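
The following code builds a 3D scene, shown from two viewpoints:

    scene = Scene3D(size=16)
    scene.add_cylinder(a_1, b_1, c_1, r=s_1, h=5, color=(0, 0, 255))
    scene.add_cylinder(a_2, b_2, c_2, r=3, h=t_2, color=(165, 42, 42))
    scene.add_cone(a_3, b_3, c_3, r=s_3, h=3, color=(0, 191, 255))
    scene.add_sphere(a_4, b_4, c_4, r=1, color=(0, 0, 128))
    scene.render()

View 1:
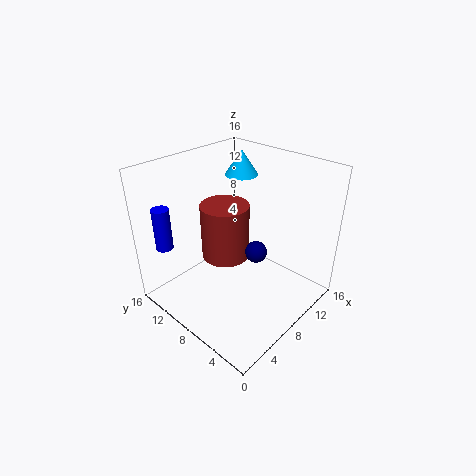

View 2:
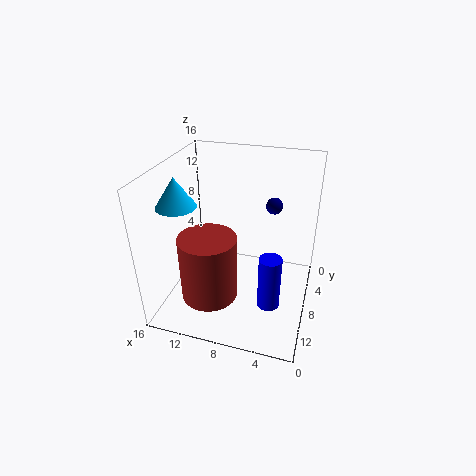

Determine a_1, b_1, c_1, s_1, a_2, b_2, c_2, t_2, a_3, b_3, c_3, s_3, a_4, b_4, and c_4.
a_1 = 3; b_1 = 15; c_1 = 6; s_1 = 1; a_2 = 10; b_2 = 12; c_2 = 3; t_2 = 7; a_3 = 13; b_3 = 12; c_3 = 13; s_3 = 2; a_4 = 5; b_4 = 3; c_4 = 10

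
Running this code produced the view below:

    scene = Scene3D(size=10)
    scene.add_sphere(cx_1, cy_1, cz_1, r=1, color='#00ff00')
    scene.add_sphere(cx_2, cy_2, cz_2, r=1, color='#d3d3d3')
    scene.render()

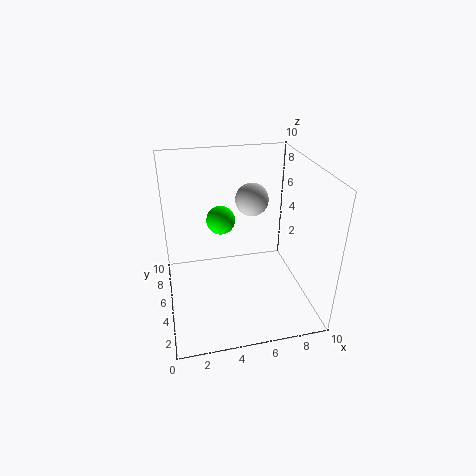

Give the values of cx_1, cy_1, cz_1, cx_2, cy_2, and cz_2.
cx_1 = 4, cy_1 = 6, cz_1 = 6, cx_2 = 5.5, cy_2 = 3.5, cz_2 = 8.5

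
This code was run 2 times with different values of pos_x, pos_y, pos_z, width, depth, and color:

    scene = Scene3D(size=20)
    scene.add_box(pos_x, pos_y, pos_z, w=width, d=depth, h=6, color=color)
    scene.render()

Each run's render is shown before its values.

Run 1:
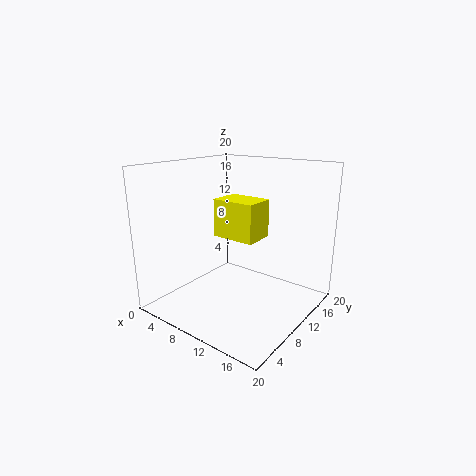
pos_x = 3
pos_y = 13
pos_z = 8
width = 7
depth = 5
color = 'yellow'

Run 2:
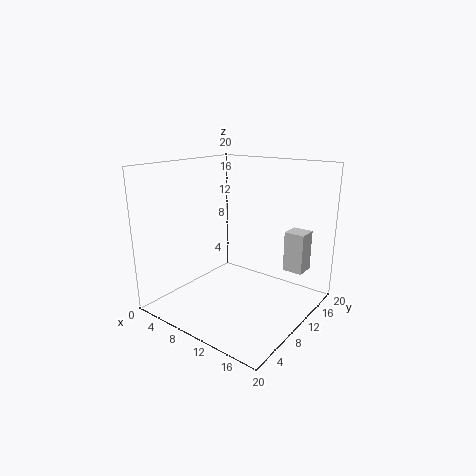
pos_x = 14
pos_y = 16
pos_z = 4
width = 3
depth = 3
color = 'lightgray'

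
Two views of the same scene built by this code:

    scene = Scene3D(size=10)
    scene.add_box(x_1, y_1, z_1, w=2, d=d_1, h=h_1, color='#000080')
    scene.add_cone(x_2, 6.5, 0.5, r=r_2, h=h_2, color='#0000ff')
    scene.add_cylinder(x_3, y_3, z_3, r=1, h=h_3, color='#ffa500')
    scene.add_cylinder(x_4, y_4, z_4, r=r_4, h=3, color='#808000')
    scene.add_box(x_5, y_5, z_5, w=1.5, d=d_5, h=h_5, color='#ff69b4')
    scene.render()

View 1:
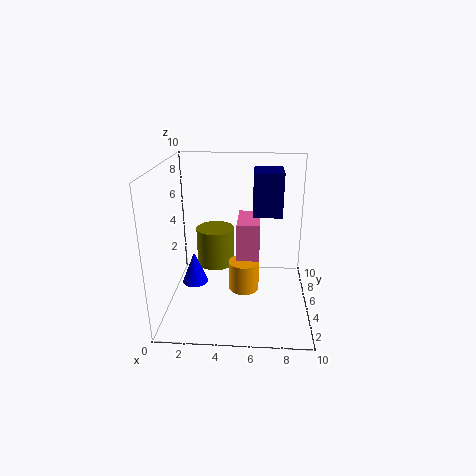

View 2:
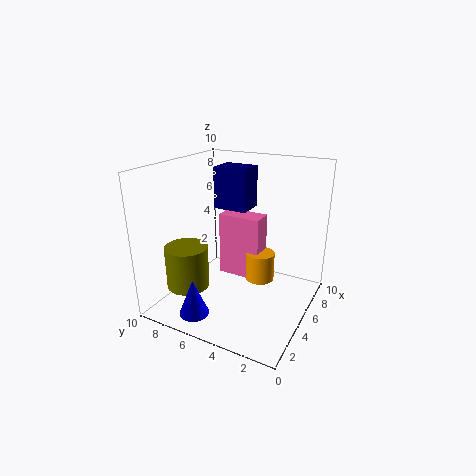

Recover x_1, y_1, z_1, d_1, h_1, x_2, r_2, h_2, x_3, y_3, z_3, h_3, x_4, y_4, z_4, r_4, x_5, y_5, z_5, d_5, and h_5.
x_1 = 6
y_1 = 5
z_1 = 6.5
d_1 = 2.5
h_1 = 3
x_2 = 1.5
r_2 = 1
h_2 = 2.5
x_3 = 5.5
y_3 = 3.5
z_3 = 2
h_3 = 2
x_4 = 3
y_4 = 8
z_4 = 1.5
r_4 = 1.5
x_5 = 5
y_5 = 3.5
z_5 = 2
d_5 = 3
h_5 = 4.5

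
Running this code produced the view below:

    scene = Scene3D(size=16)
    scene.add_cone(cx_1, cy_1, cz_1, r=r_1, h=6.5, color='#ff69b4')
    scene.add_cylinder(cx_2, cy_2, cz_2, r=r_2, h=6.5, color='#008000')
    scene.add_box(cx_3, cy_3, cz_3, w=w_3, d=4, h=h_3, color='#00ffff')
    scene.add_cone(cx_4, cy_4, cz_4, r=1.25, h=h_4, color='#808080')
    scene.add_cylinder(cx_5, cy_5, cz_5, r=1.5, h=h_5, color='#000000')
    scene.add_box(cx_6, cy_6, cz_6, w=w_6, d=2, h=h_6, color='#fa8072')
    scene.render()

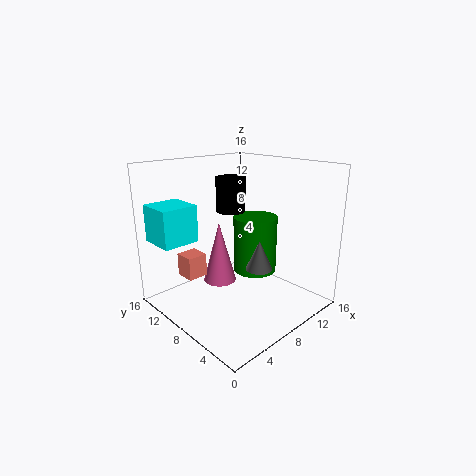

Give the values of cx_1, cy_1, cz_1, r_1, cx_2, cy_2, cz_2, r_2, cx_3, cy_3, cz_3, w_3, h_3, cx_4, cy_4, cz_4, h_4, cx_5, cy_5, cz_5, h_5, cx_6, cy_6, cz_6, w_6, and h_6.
cx_1 = 5.5, cy_1 = 8.25, cz_1 = 3.75, r_1 = 1.75, cx_2 = 10.5, cy_2 = 7.75, cz_2 = 3.5, r_2 = 2.5, cx_3 = 0.25, cy_3 = 10.25, cz_3 = 8, w_3 = 4, h_3 = 4, cx_4 = 5.25, cy_4 = 2.25, cz_4 = 7.25, h_4 = 2.75, cx_5 = 6.5, cy_5 = 7.5, cz_5 = 11.5, h_5 = 3.5, cx_6 = 0.75, cy_6 = 7, cz_6 = 5.75, w_6 = 2, h_6 = 2.25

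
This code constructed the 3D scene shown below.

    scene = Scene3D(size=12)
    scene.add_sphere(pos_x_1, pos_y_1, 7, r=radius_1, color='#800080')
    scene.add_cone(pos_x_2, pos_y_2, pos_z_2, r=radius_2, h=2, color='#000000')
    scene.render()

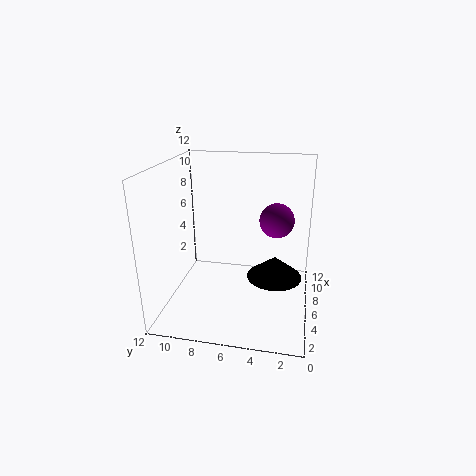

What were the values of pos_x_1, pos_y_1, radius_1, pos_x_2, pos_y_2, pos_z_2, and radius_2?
pos_x_1 = 8, pos_y_1 = 3, radius_1 = 1.5, pos_x_2 = 8, pos_y_2 = 3, pos_z_2 = 1.5, radius_2 = 2.5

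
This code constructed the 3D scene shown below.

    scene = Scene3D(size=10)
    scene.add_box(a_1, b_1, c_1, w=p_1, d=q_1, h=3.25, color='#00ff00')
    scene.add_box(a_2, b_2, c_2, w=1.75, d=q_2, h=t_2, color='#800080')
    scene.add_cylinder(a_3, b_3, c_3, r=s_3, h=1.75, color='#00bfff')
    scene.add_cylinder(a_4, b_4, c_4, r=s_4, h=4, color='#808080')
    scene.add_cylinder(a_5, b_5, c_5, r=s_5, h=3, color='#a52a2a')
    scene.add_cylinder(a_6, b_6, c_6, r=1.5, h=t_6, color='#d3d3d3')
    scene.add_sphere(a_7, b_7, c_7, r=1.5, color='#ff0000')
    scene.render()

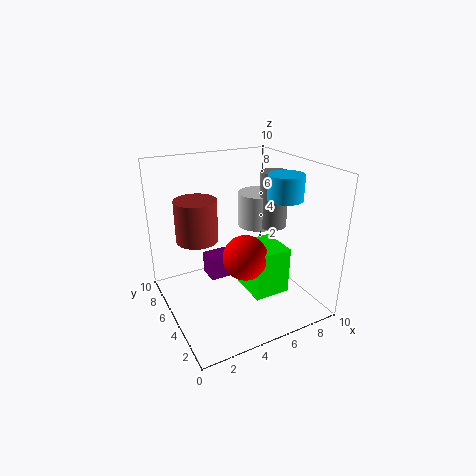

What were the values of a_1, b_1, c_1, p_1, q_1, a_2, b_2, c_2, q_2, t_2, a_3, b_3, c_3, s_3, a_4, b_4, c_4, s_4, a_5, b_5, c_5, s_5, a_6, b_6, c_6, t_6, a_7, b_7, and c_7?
a_1 = 5
b_1 = 2.25
c_1 = 1.5
p_1 = 2.5
q_1 = 2.75
a_2 = 2.75
b_2 = 4.5
c_2 = 2.5
q_2 = 1.5
t_2 = 1.5
a_3 = 8.25
b_3 = 4.25
c_3 = 7.5
s_3 = 1.25
a_4 = 8
b_4 = 5.25
c_4 = 5.25
s_4 = 1
a_5 = 2.75
b_5 = 7
c_5 = 4.5
s_5 = 1.5
a_6 = 7.5
b_6 = 6.5
c_6 = 5
t_6 = 2.5
a_7 = 4.75
b_7 = 3.5
c_7 = 4.25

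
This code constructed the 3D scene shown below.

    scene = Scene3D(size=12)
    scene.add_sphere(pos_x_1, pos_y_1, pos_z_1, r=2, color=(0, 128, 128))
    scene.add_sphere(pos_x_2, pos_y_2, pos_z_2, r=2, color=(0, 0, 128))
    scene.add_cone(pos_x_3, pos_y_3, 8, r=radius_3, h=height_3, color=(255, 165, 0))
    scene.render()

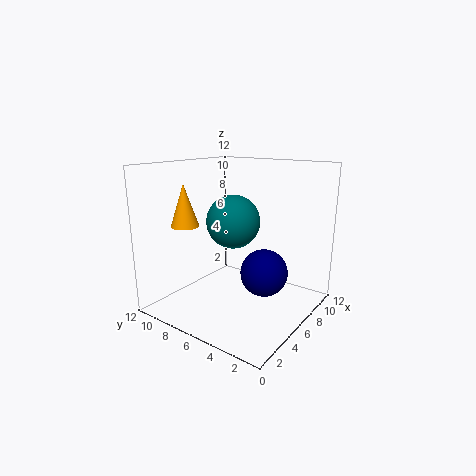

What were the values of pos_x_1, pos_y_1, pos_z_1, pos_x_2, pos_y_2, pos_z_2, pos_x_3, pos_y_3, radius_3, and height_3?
pos_x_1 = 4
pos_y_1 = 5
pos_z_1 = 8
pos_x_2 = 7
pos_y_2 = 4
pos_z_2 = 3
pos_x_3 = 1
pos_y_3 = 7
radius_3 = 1
height_3 = 3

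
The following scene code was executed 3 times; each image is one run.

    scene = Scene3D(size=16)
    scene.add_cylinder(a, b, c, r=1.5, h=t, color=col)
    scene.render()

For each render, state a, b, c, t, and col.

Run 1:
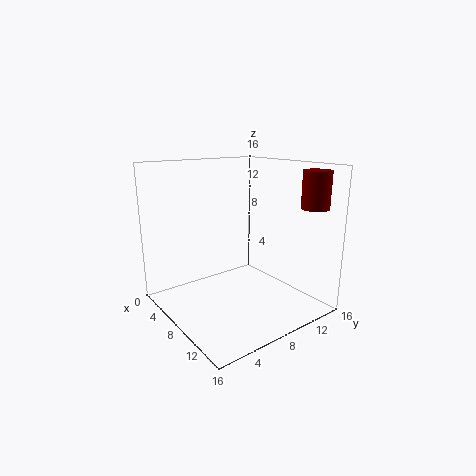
a = 13.5, b = 14, c = 11.5, t = 4, col = 'maroon'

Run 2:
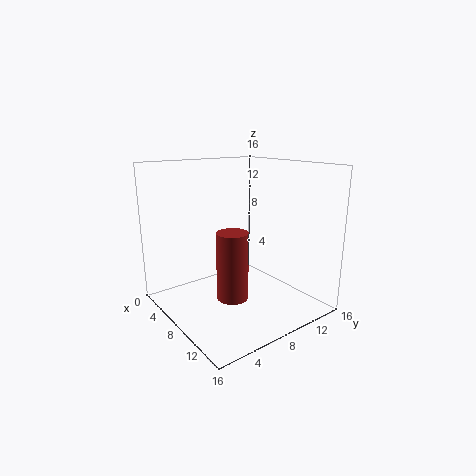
a = 12.5, b = 4, c = 4, t = 6.5, col = 'brown'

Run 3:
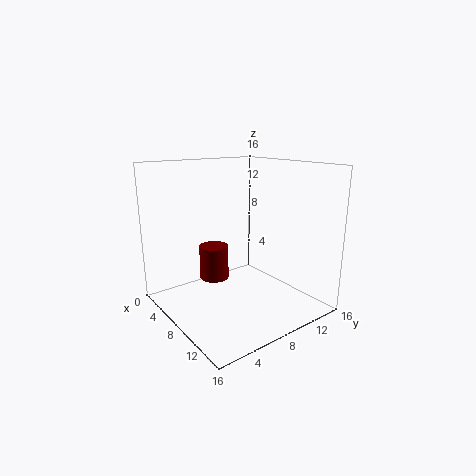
a = 8.5, b = 4.5, c = 4.5, t = 3.5, col = 'maroon'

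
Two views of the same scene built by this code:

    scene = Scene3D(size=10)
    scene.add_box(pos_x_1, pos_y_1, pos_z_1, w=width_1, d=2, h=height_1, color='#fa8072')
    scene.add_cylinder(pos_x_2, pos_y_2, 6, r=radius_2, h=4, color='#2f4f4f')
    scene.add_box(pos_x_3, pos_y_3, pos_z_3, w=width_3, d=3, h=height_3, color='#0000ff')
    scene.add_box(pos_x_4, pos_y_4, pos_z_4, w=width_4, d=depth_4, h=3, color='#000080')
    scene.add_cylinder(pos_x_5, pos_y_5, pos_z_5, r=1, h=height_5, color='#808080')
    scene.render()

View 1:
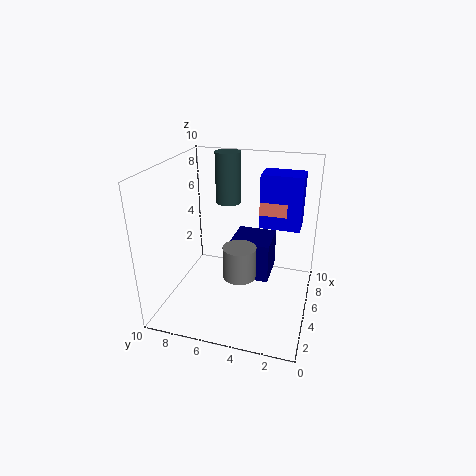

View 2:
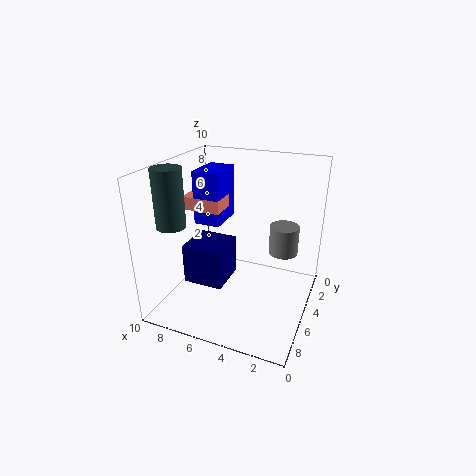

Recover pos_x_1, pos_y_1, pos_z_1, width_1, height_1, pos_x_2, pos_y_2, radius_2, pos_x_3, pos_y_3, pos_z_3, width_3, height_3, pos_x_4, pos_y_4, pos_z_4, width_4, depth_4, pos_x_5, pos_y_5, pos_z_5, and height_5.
pos_x_1 = 7; pos_y_1 = 2; pos_z_1 = 6; width_1 = 3; height_1 = 1; pos_x_2 = 9; pos_y_2 = 7; radius_2 = 1; pos_x_3 = 7; pos_y_3 = 1; pos_z_3 = 5; width_3 = 2; height_3 = 4; pos_x_4 = 6; pos_y_4 = 3; pos_z_4 = 1; width_4 = 3; depth_4 = 3; pos_x_5 = 2; pos_y_5 = 4; pos_z_5 = 4; height_5 = 2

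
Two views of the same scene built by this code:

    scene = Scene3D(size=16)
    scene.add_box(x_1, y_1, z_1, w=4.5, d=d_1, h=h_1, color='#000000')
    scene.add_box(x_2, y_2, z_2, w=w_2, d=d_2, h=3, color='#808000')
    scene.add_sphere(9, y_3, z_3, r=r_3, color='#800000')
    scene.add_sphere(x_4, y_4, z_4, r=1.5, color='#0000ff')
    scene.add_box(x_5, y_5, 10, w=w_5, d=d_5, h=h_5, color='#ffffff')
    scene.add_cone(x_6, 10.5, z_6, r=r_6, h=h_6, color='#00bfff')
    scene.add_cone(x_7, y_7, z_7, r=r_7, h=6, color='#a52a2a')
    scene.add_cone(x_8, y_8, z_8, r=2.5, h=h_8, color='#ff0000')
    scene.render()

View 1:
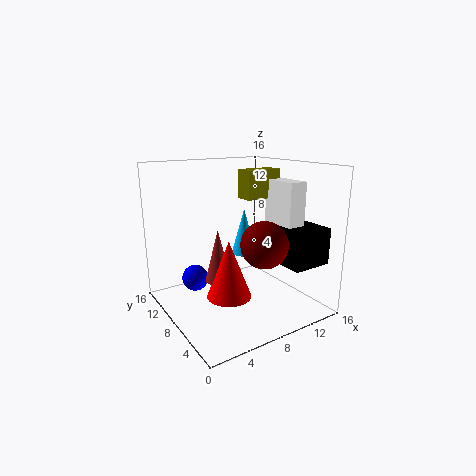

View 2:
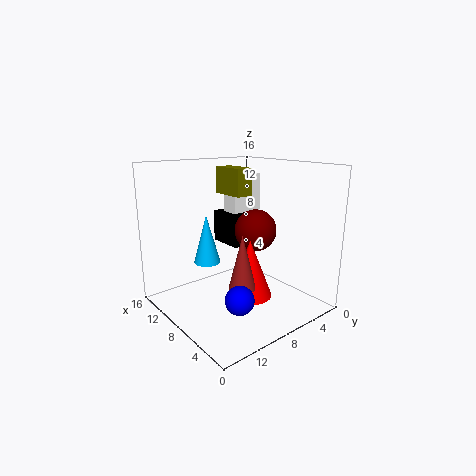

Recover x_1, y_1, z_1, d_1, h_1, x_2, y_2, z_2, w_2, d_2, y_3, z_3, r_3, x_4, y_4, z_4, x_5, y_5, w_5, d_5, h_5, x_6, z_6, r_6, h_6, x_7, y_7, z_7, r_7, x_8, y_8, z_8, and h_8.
x_1 = 11, y_1 = 1.5, z_1 = 5.5, d_1 = 4.5, h_1 = 4, x_2 = 8, y_2 = 6, z_2 = 12.5, w_2 = 4, d_2 = 2, y_3 = 4.5, z_3 = 8, r_3 = 2.5, x_4 = 4, y_4 = 11, z_4 = 3, x_5 = 10.5, y_5 = 2.5, w_5 = 2, d_5 = 4, h_5 = 4.5, x_6 = 10.5, z_6 = 5, r_6 = 1.5, h_6 = 5.5, x_7 = 6, y_7 = 9, z_7 = 3, r_7 = 1.5, x_8 = 6.5, y_8 = 7.5, z_8 = 1.5, h_8 = 6.5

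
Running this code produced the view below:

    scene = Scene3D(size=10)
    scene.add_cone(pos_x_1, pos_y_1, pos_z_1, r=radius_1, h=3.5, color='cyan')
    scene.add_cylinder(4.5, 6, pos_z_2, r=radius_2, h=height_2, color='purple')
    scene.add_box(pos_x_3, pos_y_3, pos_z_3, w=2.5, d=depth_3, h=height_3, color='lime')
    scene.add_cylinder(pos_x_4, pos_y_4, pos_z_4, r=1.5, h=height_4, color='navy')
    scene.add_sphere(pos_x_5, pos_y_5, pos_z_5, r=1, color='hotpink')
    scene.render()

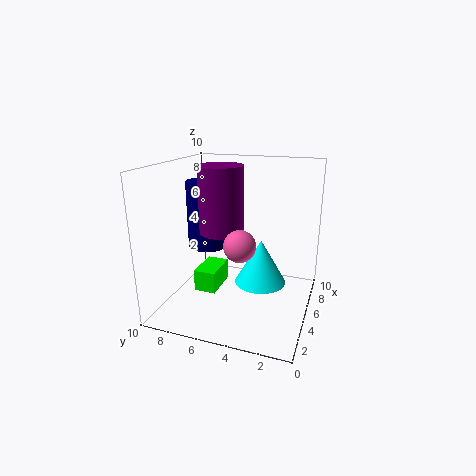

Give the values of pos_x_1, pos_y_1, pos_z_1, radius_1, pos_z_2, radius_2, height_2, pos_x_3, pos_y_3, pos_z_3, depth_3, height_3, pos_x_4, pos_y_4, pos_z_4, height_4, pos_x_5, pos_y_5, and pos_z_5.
pos_x_1 = 7.5; pos_y_1 = 4; pos_z_1 = 0.5; radius_1 = 2; pos_z_2 = 5.5; radius_2 = 1.5; height_2 = 4.5; pos_x_3 = 3; pos_y_3 = 6; pos_z_3 = 1.5; depth_3 = 1.5; height_3 = 1.5; pos_x_4 = 6.5; pos_y_4 = 8; pos_z_4 = 3.5; height_4 = 5; pos_x_5 = 2.5; pos_y_5 = 4; pos_z_5 = 5.5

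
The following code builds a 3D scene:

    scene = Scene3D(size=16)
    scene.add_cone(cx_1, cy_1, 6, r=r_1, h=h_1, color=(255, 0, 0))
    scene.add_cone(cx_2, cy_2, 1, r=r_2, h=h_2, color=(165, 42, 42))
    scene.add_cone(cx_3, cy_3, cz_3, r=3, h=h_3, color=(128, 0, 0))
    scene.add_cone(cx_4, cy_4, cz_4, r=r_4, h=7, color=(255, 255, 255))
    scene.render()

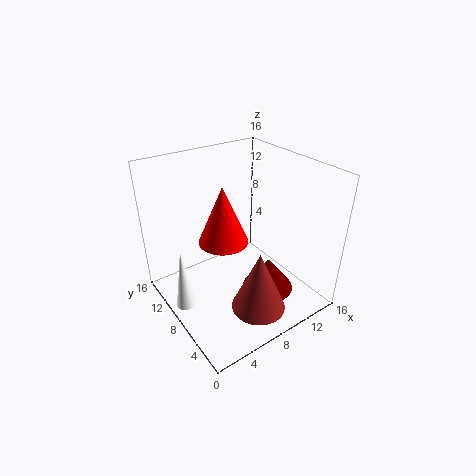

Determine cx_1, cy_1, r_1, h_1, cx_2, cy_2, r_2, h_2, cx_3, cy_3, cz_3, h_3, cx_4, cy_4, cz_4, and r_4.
cx_1 = 8
cy_1 = 11
r_1 = 3
h_1 = 7
cx_2 = 8
cy_2 = 4
r_2 = 3
h_2 = 7
cx_3 = 11
cy_3 = 6
cz_3 = 1
h_3 = 4
cx_4 = 1
cy_4 = 8
cz_4 = 2
r_4 = 1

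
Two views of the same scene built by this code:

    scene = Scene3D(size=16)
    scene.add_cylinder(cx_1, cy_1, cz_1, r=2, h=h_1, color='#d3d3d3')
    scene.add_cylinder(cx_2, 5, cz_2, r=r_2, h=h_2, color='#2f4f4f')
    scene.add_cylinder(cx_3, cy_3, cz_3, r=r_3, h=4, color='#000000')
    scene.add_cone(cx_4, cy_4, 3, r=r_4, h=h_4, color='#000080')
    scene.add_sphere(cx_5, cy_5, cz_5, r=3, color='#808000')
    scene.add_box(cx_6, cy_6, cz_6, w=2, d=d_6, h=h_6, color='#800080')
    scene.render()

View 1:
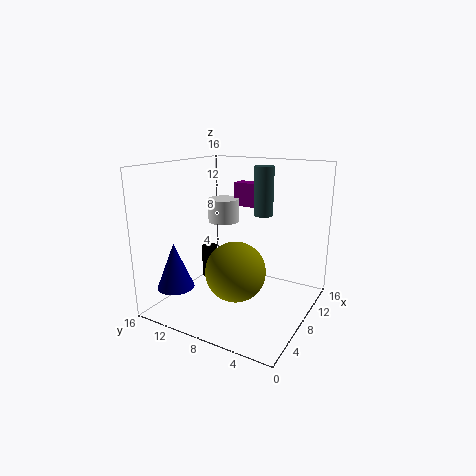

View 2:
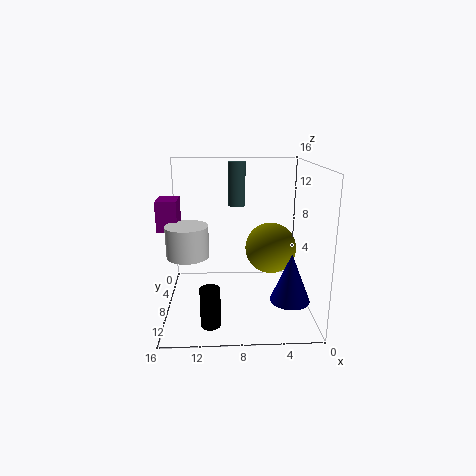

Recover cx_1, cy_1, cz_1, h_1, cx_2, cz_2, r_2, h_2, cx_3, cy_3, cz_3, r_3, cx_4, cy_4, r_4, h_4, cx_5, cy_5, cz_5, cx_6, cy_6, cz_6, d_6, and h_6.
cx_1 = 13, cy_1 = 13, cz_1 = 8, h_1 = 3, cx_2 = 8, cz_2 = 11, r_2 = 1, h_2 = 5, cx_3 = 11, cy_3 = 14, cz_3 = 1, r_3 = 1, cx_4 = 3, cy_4 = 13, r_4 = 2, h_4 = 5, cx_5 = 4, cy_5 = 6, cz_5 = 6, cx_6 = 14, cy_6 = 9, cz_6 = 10, d_6 = 3, h_6 = 3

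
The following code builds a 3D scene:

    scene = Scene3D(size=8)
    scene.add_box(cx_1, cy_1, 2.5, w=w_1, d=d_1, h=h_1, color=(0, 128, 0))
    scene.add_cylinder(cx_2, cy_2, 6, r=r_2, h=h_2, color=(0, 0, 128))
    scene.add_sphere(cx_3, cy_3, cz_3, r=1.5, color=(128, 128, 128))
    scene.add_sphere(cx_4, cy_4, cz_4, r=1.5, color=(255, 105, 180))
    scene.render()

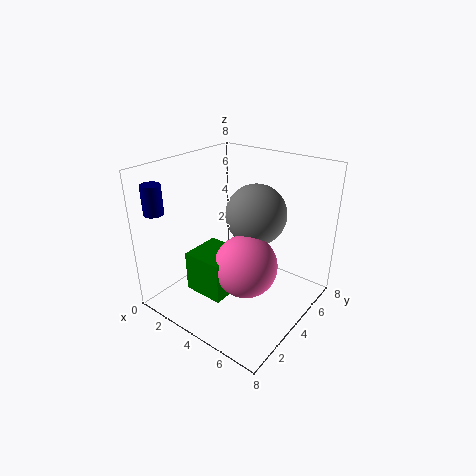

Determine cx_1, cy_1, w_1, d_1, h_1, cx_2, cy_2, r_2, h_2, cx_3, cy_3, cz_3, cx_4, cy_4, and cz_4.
cx_1 = 3.5; cy_1 = 0.5; w_1 = 2; d_1 = 2; h_1 = 2; cx_2 = 1.5; cy_2 = 0.5; r_2 = 0.5; h_2 = 1.5; cx_3 = 5.5; cy_3 = 3.5; cz_3 = 6; cx_4 = 6; cy_4 = 2; cz_4 = 4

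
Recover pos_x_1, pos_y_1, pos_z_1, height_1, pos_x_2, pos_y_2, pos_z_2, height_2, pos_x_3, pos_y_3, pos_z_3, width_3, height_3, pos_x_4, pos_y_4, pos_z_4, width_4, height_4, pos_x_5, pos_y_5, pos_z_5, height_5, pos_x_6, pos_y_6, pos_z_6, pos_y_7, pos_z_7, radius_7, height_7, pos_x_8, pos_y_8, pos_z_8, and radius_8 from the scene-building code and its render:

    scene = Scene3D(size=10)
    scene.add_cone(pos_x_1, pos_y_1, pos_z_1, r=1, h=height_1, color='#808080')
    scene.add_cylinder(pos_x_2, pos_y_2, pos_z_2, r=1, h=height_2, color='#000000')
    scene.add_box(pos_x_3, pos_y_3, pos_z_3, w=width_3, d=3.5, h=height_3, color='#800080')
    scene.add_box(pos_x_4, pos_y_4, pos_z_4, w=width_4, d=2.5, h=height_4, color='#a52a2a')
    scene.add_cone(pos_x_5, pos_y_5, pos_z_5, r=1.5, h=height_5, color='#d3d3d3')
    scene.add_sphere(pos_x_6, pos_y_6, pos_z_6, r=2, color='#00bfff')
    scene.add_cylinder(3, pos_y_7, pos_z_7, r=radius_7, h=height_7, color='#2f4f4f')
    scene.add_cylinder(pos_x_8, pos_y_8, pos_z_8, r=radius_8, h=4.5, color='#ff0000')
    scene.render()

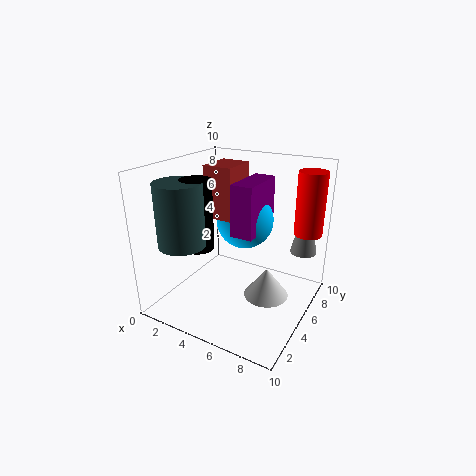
pos_x_1 = 8.5
pos_y_1 = 9
pos_z_1 = 3
height_1 = 4.5
pos_x_2 = 3.5
pos_y_2 = 2.5
pos_z_2 = 5
height_2 = 4.5
pos_x_3 = 5
pos_y_3 = 4
pos_z_3 = 5.5
width_3 = 1.5
height_3 = 3.5
pos_x_4 = 3
pos_y_4 = 4
pos_z_4 = 6.5
width_4 = 2
height_4 = 3.5
pos_x_5 = 7.5
pos_y_5 = 4.5
pos_z_5 = 1.5
height_5 = 2
pos_x_6 = 5
pos_y_6 = 6
pos_z_6 = 6
pos_y_7 = 1.5
pos_z_7 = 5.5
radius_7 = 1.5
height_7 = 4
pos_x_8 = 9
pos_y_8 = 8
pos_z_8 = 5
radius_8 = 1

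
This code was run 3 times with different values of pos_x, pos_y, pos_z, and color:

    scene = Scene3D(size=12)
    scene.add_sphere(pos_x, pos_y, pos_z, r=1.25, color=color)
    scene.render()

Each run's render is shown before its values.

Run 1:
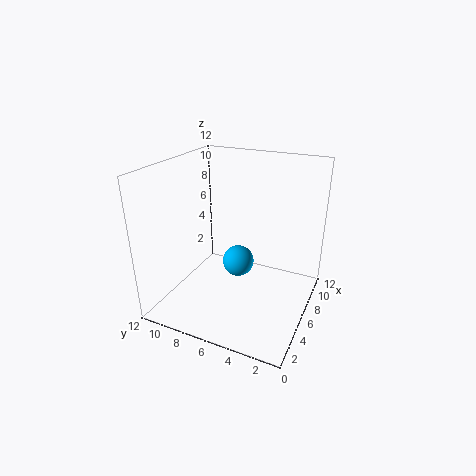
pos_x = 5, pos_y = 5.5, pos_z = 4.5, color = 'deepskyblue'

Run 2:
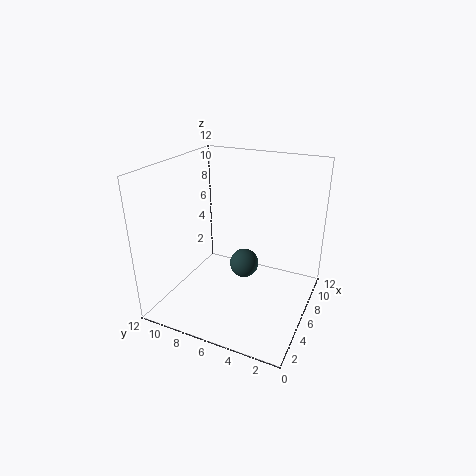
pos_x = 6.75, pos_y = 5.75, pos_z = 3.25, color = 'darkslategray'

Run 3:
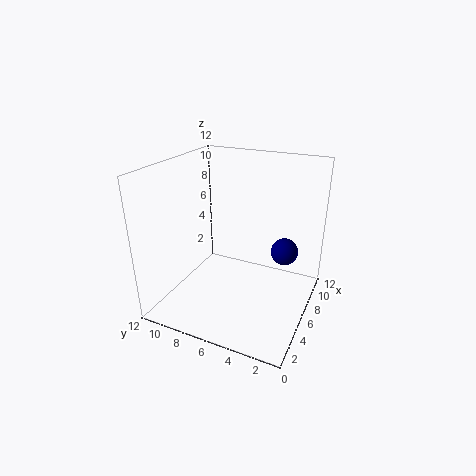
pos_x = 9.75, pos_y = 3, pos_z = 3.5, color = 'navy'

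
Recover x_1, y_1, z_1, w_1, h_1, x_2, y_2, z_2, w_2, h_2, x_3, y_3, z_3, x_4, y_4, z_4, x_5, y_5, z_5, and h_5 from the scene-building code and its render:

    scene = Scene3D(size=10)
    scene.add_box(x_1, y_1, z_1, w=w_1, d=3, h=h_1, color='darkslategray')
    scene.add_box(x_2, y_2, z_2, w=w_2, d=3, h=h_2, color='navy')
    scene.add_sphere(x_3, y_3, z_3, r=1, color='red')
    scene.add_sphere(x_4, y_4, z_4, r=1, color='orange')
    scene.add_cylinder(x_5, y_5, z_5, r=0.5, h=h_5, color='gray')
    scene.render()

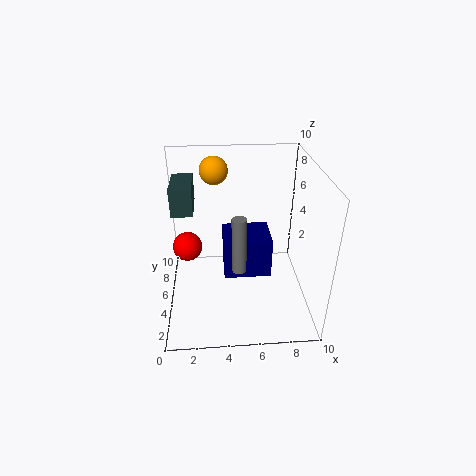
x_1 = 0.5; y_1 = 5.5; z_1 = 6.5; w_1 = 1.5; h_1 = 2; x_2 = 4; y_2 = 5; z_2 = 1.5; w_2 = 3.5; h_2 = 3; x_3 = 1.5; y_3 = 5; z_3 = 4.5; x_4 = 3.5; y_4 = 7.5; z_4 = 9; x_5 = 5; y_5 = 4; z_5 = 3; h_5 = 4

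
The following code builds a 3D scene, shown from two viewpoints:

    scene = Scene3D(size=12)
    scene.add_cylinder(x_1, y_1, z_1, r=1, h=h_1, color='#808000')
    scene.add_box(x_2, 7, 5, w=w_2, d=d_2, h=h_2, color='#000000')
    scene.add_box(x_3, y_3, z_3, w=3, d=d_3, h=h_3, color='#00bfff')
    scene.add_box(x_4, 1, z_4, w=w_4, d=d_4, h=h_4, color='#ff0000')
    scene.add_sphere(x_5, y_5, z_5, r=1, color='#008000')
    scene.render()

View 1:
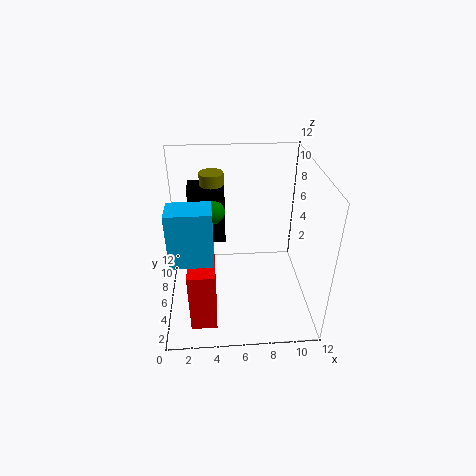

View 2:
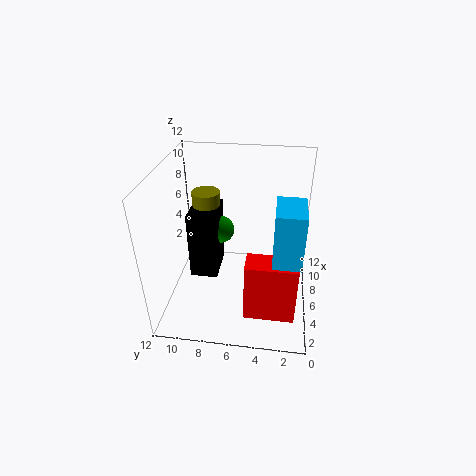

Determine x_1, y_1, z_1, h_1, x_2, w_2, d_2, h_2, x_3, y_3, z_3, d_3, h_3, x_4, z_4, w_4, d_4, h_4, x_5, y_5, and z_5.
x_1 = 4
y_1 = 8
z_1 = 8
h_1 = 3
x_2 = 2
w_2 = 3
d_2 = 2
h_2 = 5
x_3 = 1
y_3 = 1
z_3 = 7
d_3 = 2
h_3 = 4
x_4 = 2
z_4 = 1
w_4 = 2
d_4 = 4
h_4 = 5
x_5 = 4
y_5 = 7
z_5 = 8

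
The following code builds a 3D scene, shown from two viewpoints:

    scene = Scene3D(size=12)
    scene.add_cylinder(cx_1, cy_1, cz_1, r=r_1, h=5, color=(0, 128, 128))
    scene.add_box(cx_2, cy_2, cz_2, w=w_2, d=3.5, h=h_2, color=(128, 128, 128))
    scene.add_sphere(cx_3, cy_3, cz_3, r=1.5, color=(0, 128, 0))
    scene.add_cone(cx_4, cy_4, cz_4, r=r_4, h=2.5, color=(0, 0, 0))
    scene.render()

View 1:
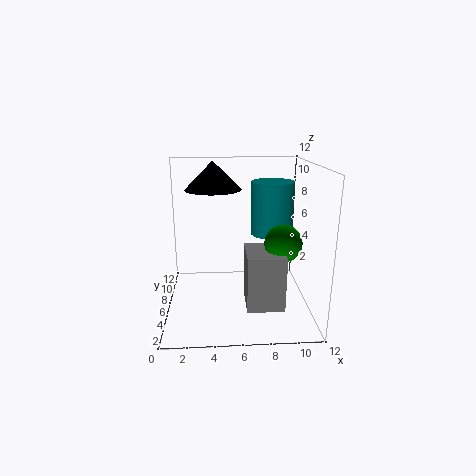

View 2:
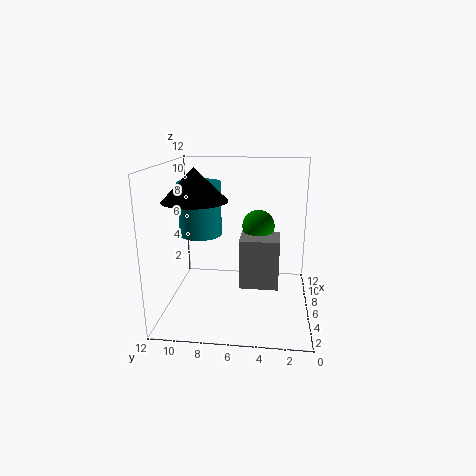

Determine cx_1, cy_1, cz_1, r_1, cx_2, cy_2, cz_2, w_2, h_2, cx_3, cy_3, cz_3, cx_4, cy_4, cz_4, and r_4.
cx_1 = 9.5
cy_1 = 10
cz_1 = 5
r_1 = 2
cx_2 = 6.5
cy_2 = 2.5
cz_2 = 1
w_2 = 3
h_2 = 4.5
cx_3 = 9.5
cy_3 = 4.5
cz_3 = 6
cx_4 = 4
cy_4 = 9
cz_4 = 9.5
r_4 = 2.5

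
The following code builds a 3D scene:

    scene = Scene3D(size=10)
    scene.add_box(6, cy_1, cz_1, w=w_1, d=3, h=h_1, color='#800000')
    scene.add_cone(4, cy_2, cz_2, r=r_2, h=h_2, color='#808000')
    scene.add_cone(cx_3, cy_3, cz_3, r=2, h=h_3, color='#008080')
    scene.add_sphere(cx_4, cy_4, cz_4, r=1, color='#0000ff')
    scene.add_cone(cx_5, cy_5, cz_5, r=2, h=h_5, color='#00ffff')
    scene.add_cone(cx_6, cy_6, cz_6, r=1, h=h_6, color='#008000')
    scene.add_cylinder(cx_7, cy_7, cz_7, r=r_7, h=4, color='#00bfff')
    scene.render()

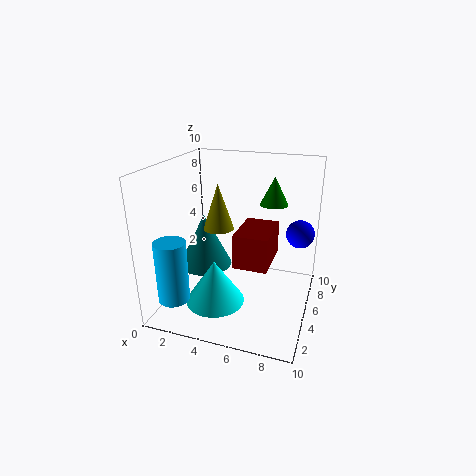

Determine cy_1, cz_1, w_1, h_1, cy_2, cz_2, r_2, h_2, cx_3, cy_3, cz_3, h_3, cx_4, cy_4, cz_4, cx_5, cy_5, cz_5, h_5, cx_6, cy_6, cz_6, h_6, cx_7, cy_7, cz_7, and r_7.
cy_1 = 1
cz_1 = 5
w_1 = 2
h_1 = 2
cy_2 = 4
cz_2 = 6
r_2 = 1
h_2 = 3
cx_3 = 2
cy_3 = 6
cz_3 = 2
h_3 = 4
cx_4 = 9
cy_4 = 7
cz_4 = 5
cx_5 = 4
cy_5 = 3
cz_5 = 1
h_5 = 3
cx_6 = 7
cy_6 = 7
cz_6 = 7
h_6 = 2
cx_7 = 2
cy_7 = 1
cz_7 = 2
r_7 = 1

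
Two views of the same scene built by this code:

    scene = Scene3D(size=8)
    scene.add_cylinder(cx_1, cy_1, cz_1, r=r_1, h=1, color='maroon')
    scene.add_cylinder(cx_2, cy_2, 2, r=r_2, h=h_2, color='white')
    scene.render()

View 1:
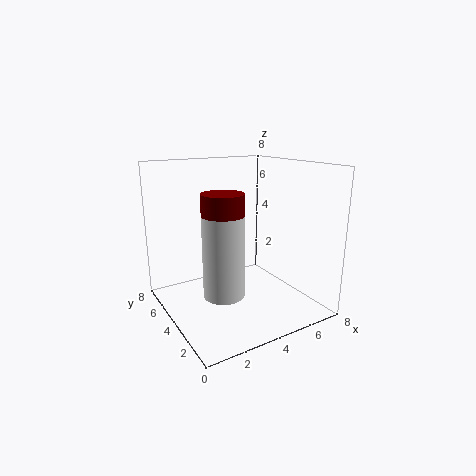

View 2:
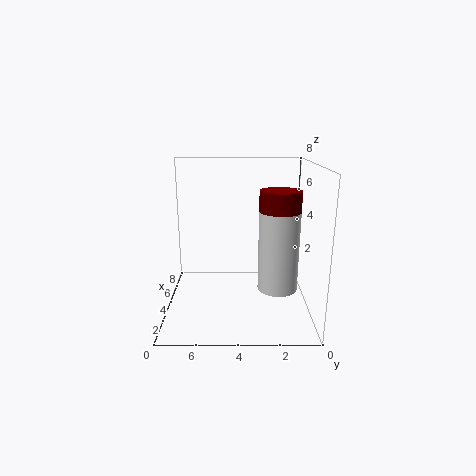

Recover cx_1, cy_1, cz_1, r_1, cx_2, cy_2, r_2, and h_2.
cx_1 = 2, cy_1 = 2, cz_1 = 6, r_1 = 1, cx_2 = 2, cy_2 = 2, r_2 = 1, h_2 = 4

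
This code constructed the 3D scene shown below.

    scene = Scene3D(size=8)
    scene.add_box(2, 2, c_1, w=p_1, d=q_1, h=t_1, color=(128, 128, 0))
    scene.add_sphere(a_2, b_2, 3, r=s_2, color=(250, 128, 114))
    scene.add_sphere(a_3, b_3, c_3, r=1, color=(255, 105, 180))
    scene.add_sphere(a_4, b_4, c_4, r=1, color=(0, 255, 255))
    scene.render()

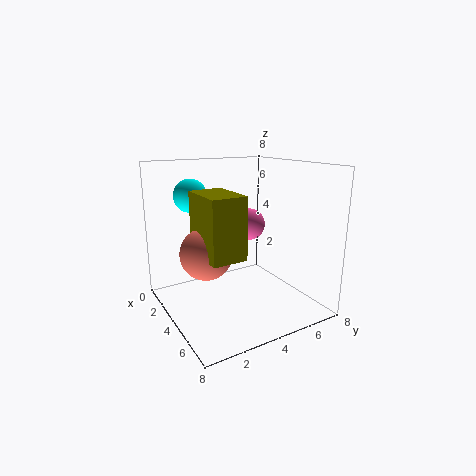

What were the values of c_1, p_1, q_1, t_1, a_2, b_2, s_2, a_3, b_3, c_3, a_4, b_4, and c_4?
c_1 = 3, p_1 = 3, q_1 = 2, t_1 = 3.5, a_2 = 3, b_2 = 2.5, s_2 = 1.5, a_3 = 2, b_3 = 6, c_3 = 4, a_4 = 1, b_4 = 2.5, c_4 = 6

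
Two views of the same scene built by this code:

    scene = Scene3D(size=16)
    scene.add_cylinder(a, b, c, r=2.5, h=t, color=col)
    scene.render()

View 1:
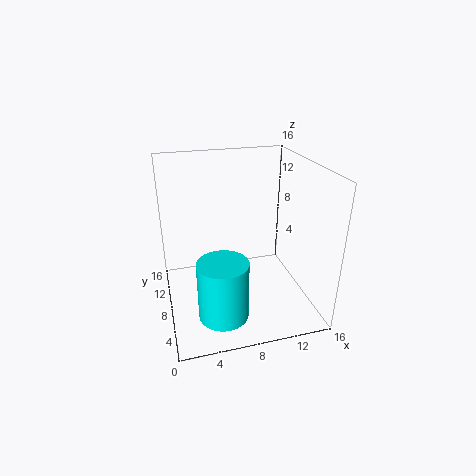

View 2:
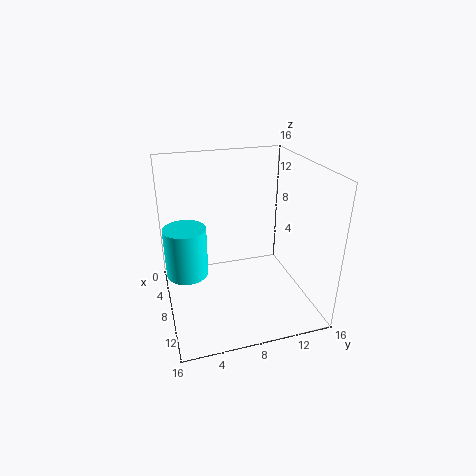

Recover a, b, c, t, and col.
a = 5
b = 2.5
c = 2.5
t = 6
col = 'cyan'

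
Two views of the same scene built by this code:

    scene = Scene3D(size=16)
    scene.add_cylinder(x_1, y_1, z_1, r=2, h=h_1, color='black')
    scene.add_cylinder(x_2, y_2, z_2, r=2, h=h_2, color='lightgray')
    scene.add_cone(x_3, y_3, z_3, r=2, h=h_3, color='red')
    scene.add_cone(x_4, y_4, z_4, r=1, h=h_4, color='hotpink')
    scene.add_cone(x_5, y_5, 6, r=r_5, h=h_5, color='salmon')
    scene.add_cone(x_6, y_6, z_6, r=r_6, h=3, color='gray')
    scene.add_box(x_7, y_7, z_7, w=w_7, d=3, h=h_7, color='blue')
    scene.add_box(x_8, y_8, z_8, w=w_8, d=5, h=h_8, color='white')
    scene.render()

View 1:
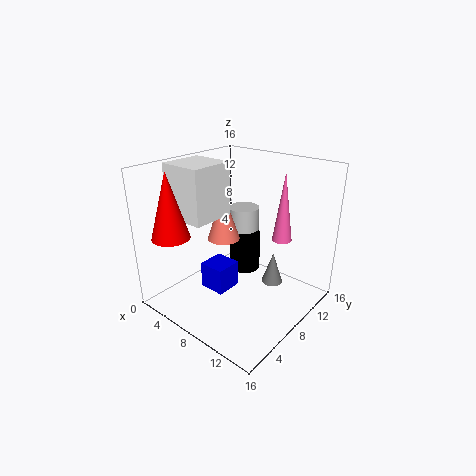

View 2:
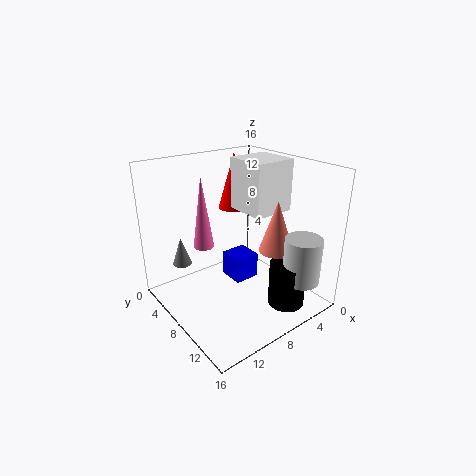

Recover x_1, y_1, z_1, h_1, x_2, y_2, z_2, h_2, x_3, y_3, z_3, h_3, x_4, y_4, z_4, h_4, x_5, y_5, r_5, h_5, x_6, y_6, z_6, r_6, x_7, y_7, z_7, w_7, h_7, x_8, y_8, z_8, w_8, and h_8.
x_1 = 5, y_1 = 13, z_1 = 1, h_1 = 5, x_2 = 4, y_2 = 14, z_2 = 4, h_2 = 5, x_3 = 4, y_3 = 2, z_3 = 9, h_3 = 7, x_4 = 13, y_4 = 9, z_4 = 9, h_4 = 7, x_5 = 4, y_5 = 10, r_5 = 2, h_5 = 6, x_6 = 14, y_6 = 6, z_6 = 6, r_6 = 1, x_7 = 5, y_7 = 5, z_7 = 2, w_7 = 3, h_7 = 3, x_8 = 1, y_8 = 4, z_8 = 10, w_8 = 5, h_8 = 6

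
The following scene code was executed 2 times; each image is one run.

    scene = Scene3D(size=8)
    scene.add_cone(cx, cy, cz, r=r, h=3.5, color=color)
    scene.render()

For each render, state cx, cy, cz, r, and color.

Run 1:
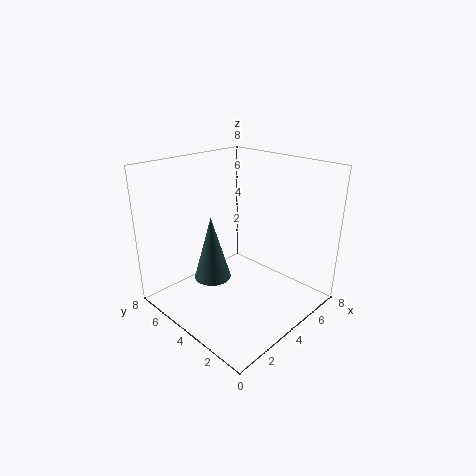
cx = 2.5
cy = 4.5
cz = 2
r = 1
color = 'darkslategray'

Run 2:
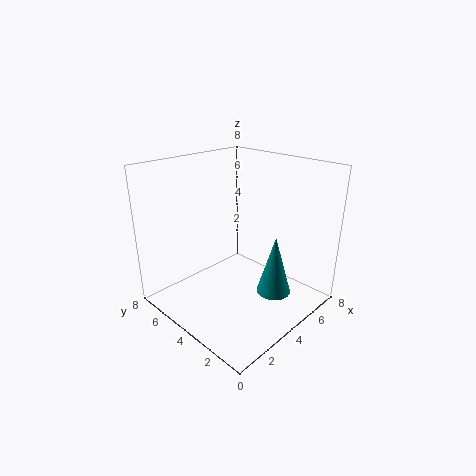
cx = 5.5
cy = 2.5
cz = 0.5
r = 1
color = 'teal'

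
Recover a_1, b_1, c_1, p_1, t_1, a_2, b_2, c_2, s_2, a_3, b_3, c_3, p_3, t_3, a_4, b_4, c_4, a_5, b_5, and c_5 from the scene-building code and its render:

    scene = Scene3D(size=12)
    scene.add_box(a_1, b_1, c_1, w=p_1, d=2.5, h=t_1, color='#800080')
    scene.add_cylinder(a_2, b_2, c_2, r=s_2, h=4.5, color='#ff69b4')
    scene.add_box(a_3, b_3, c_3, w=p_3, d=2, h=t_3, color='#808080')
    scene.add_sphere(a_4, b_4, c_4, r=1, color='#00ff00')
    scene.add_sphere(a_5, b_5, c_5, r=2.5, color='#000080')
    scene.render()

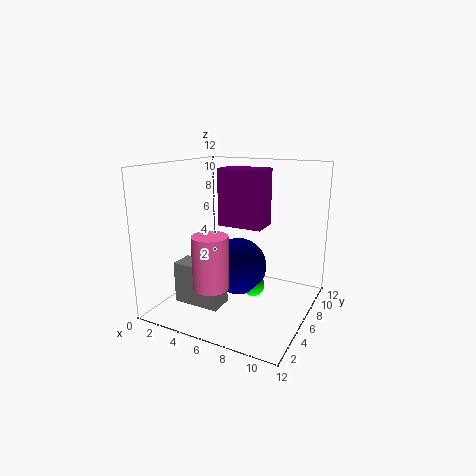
a_1 = 3.5
b_1 = 7
c_1 = 6.5
p_1 = 4
t_1 = 5
a_2 = 4.5
b_2 = 4
c_2 = 2
s_2 = 1.5
a_3 = 1.5
b_3 = 3
c_3 = 0.5
p_3 = 4
t_3 = 3.5
a_4 = 7
b_4 = 7
c_4 = 1.5
a_5 = 5.5
b_5 = 7
c_5 = 3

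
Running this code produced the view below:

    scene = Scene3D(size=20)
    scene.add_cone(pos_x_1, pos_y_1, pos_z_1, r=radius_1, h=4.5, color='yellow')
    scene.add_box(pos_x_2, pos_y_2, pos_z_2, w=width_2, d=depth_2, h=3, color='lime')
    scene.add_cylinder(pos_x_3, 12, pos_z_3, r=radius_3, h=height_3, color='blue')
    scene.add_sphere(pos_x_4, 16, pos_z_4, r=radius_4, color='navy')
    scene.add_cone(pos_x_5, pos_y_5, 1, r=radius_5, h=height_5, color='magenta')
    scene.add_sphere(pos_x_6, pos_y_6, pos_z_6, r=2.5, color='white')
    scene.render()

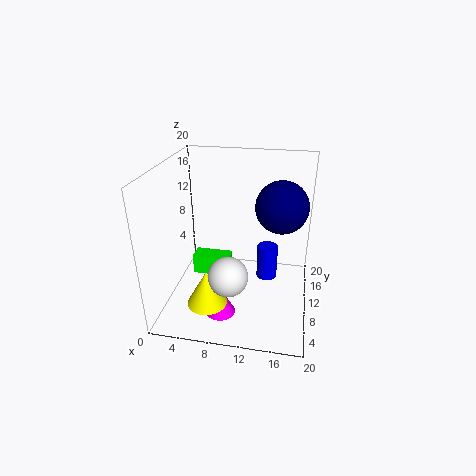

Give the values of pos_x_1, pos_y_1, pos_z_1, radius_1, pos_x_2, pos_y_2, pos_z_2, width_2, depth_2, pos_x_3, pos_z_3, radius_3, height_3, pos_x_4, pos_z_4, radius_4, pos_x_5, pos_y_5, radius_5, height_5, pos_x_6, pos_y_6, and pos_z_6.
pos_x_1 = 7.5
pos_y_1 = 2.5
pos_z_1 = 4.5
radius_1 = 2.5
pos_x_2 = 3
pos_y_2 = 10.5
pos_z_2 = 3
width_2 = 5.5
depth_2 = 2.5
pos_x_3 = 14
pos_z_3 = 3
radius_3 = 1.5
height_3 = 5
pos_x_4 = 15.5
pos_z_4 = 12.5
radius_4 = 4
pos_x_5 = 8.5
pos_y_5 = 5
radius_5 = 2
height_5 = 4
pos_x_6 = 10
pos_y_6 = 3.5
pos_z_6 = 8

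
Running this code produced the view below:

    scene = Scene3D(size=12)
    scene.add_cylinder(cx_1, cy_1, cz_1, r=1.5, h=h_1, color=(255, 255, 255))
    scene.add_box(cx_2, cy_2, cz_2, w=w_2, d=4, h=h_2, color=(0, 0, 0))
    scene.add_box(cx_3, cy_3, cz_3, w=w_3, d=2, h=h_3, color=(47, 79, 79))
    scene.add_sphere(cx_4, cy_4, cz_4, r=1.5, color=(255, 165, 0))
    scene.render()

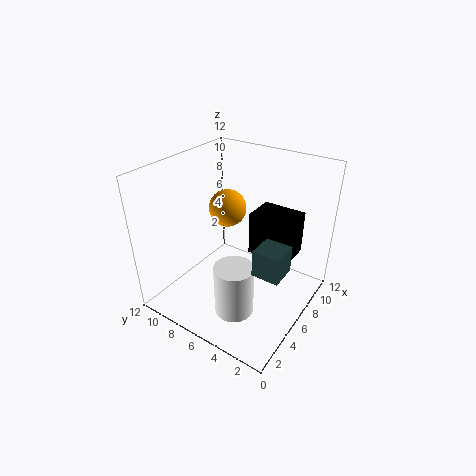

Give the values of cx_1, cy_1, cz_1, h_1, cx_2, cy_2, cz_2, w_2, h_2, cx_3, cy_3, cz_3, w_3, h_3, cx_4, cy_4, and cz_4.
cx_1 = 2.5, cy_1 = 4, cz_1 = 2, h_1 = 4, cx_2 = 8.5, cy_2 = 2.5, cz_2 = 3, w_2 = 3, h_2 = 4, cx_3 = 2.5, cy_3 = 0.5, cz_3 = 6, w_3 = 2, h_3 = 2, cx_4 = 6, cy_4 = 7, cz_4 = 8.5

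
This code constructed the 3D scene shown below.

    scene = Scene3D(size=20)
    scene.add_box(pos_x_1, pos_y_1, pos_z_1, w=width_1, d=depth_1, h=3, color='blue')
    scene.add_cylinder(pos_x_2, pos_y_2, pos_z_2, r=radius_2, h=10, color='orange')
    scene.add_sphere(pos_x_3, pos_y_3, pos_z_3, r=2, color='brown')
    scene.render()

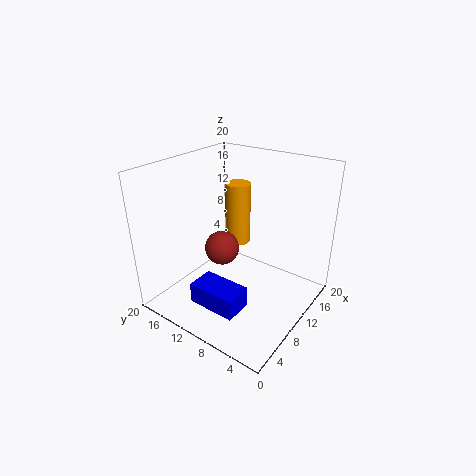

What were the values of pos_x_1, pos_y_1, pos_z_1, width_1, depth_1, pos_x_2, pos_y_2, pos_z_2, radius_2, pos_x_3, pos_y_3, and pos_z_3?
pos_x_1 = 4, pos_y_1 = 7, pos_z_1 = 1, width_1 = 4, depth_1 = 7, pos_x_2 = 17, pos_y_2 = 15, pos_z_2 = 5, radius_2 = 2, pos_x_3 = 4, pos_y_3 = 8, pos_z_3 = 12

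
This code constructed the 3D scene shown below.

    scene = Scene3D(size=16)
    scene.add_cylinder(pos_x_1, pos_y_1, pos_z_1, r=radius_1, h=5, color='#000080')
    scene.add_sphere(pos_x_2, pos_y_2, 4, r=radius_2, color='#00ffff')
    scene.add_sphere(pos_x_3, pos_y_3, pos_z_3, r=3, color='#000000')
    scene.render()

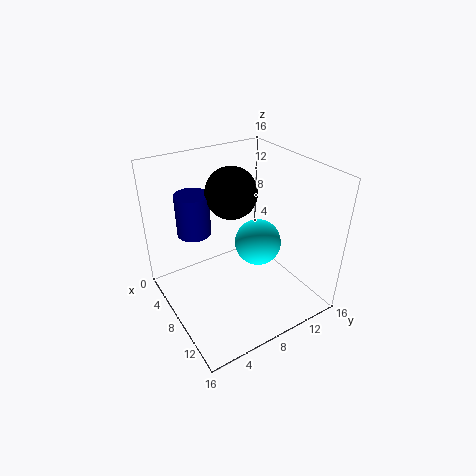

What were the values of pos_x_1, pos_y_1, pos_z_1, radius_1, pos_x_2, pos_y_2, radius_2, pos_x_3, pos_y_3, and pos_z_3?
pos_x_1 = 3; pos_y_1 = 5; pos_z_1 = 7; radius_1 = 2; pos_x_2 = 5; pos_y_2 = 13; radius_2 = 3; pos_x_3 = 5; pos_y_3 = 9; pos_z_3 = 12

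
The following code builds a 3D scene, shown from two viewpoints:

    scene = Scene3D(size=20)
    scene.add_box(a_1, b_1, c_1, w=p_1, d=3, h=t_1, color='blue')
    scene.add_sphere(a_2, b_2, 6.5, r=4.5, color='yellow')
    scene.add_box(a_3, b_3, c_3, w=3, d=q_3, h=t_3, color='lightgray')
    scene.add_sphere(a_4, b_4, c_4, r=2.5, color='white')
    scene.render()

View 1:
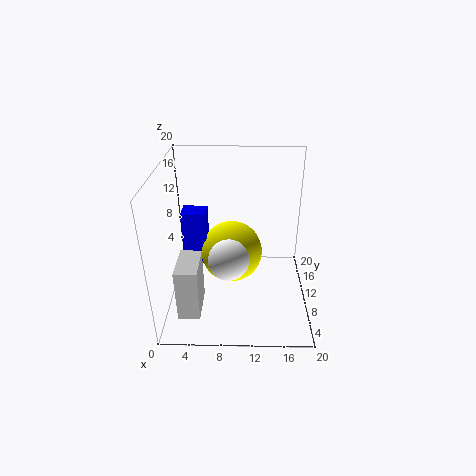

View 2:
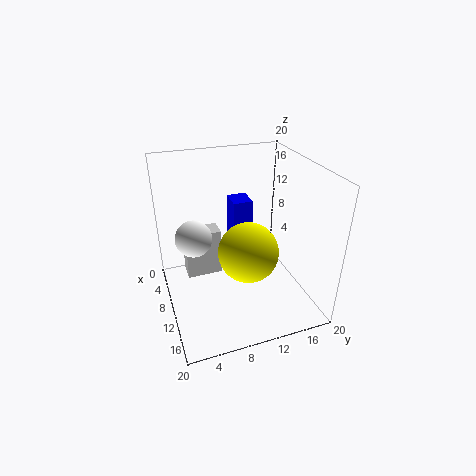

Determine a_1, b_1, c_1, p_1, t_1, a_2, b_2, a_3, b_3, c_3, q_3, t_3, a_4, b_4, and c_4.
a_1 = 2; b_1 = 11; c_1 = 5; p_1 = 3.5; t_1 = 8; a_2 = 9; b_2 = 12; a_3 = 2; b_3 = 3.5; c_3 = 1; q_3 = 5.5; t_3 = 7.5; a_4 = 9; b_4 = 4; c_4 = 10.5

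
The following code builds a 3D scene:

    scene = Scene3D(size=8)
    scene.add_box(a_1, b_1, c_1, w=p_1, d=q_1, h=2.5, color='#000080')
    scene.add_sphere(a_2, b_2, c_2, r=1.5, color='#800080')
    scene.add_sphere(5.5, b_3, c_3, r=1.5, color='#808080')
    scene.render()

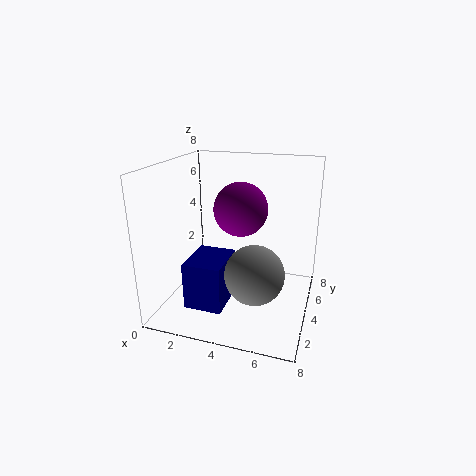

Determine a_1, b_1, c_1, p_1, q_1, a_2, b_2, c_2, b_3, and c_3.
a_1 = 2, b_1 = 1, c_1 = 1, p_1 = 2, q_1 = 2.5, a_2 = 4, b_2 = 4.5, c_2 = 5.5, b_3 = 2, c_3 = 3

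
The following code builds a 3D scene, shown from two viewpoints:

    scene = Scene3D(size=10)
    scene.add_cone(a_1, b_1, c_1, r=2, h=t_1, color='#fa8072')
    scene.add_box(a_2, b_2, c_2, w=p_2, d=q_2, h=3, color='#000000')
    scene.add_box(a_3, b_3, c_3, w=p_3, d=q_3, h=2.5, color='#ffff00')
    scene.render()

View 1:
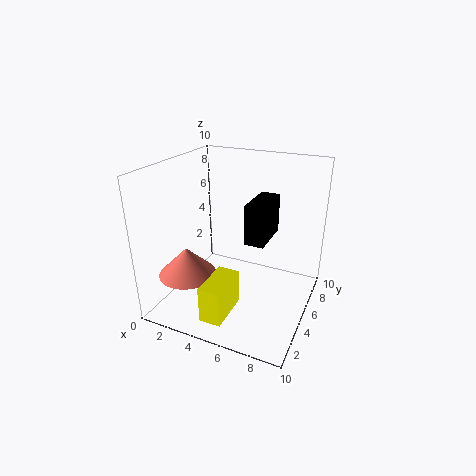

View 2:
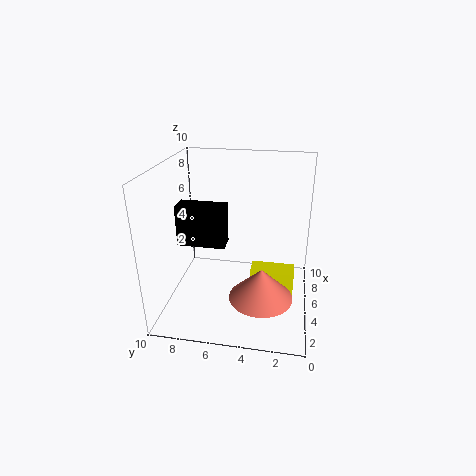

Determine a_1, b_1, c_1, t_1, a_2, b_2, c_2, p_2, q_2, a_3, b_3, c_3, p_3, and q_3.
a_1 = 2
b_1 = 3
c_1 = 2.5
t_1 = 2
a_2 = 5
b_2 = 6
c_2 = 4
p_2 = 1.5
q_2 = 3.5
a_3 = 4
b_3 = 1
c_3 = 0.5
p_3 = 1.5
q_3 = 3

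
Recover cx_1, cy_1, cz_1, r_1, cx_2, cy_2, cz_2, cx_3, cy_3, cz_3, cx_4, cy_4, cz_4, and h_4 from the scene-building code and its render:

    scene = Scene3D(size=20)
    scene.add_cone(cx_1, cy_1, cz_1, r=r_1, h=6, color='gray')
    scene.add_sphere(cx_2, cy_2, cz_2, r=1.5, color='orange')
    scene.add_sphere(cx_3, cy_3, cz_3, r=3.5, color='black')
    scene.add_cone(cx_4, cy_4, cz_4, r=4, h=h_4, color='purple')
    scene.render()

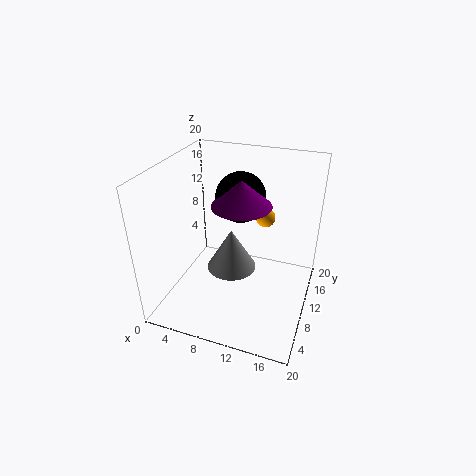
cx_1 = 9
cy_1 = 10
cz_1 = 5
r_1 = 3.5
cx_2 = 12
cy_2 = 17
cz_2 = 10
cx_3 = 9.5
cy_3 = 12.5
cz_3 = 15
cx_4 = 10.5
cy_4 = 10
cz_4 = 15
h_4 = 3.5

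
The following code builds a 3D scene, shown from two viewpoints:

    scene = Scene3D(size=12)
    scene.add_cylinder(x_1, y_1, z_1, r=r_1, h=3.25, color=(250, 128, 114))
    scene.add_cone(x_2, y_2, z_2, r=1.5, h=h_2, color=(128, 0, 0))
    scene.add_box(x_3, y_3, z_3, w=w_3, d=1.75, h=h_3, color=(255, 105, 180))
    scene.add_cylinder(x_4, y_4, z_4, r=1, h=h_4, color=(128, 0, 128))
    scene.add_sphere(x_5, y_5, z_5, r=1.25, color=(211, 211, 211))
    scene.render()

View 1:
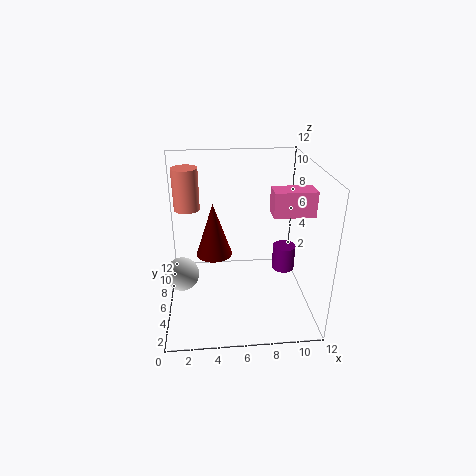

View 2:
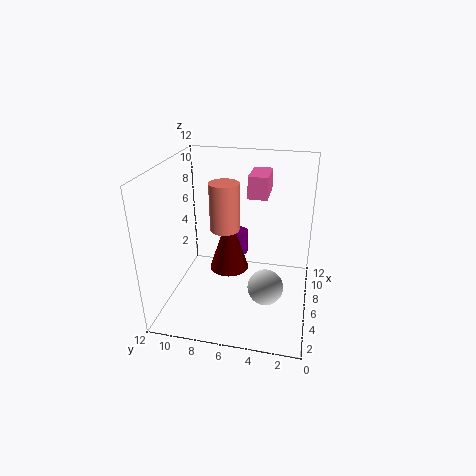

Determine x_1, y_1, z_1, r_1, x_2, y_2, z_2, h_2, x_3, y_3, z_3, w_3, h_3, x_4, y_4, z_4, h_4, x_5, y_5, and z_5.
x_1 = 2; y_1 = 6; z_1 = 8.75; r_1 = 1; x_2 = 4; y_2 = 6.25; z_2 = 4.5; h_2 = 4.5; x_3 = 8.5; y_3 = 4; z_3 = 8.5; w_3 = 3.25; h_3 = 2; x_4 = 10.25; y_4 = 7; z_4 = 2.25; h_4 = 2.25; x_5 = 1.5; y_5 = 3; z_5 = 4.75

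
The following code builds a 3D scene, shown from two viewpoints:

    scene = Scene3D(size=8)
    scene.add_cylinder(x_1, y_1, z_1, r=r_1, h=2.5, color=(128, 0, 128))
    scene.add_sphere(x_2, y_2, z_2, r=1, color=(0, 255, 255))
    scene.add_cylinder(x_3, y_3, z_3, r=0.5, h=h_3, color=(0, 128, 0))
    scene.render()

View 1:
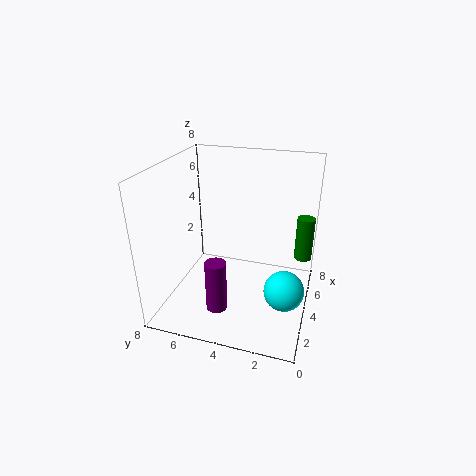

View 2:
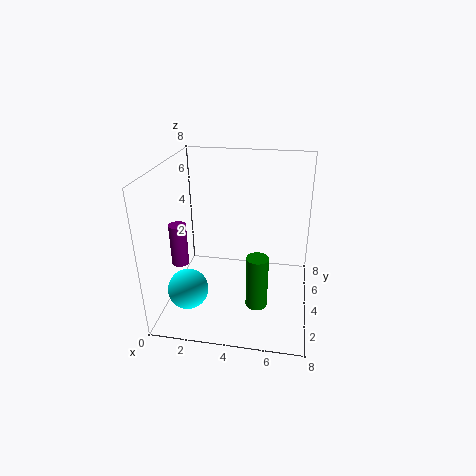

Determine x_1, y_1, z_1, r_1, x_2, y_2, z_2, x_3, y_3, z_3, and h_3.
x_1 = 0.5, y_1 = 4, z_1 = 2, r_1 = 0.5, x_2 = 2, y_2 = 1, z_2 = 2.5, x_3 = 5.5, y_3 = 0.5, z_3 = 2.5, h_3 = 2.5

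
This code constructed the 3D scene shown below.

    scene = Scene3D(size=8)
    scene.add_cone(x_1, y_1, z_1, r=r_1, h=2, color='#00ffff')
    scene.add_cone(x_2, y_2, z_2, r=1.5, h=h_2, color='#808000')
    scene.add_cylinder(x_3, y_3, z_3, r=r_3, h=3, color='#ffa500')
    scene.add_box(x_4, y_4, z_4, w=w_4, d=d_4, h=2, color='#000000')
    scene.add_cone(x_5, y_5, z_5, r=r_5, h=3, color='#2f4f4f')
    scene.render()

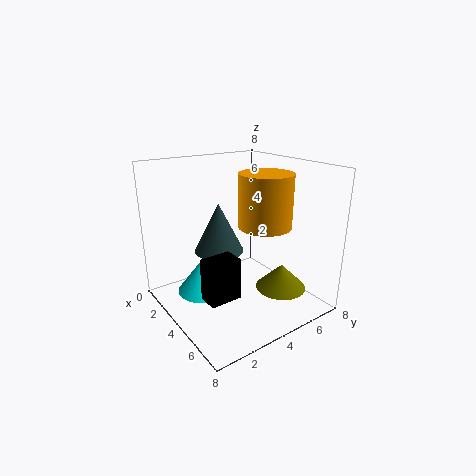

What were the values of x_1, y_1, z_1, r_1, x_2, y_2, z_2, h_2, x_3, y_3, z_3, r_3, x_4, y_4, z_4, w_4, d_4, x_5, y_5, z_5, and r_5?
x_1 = 2.5, y_1 = 2.5, z_1 = 0.5, r_1 = 1.5, x_2 = 5, y_2 = 6.5, z_2 = 0.5, h_2 = 1.5, x_3 = 4.5, y_3 = 5.5, z_3 = 4.5, r_3 = 1.5, x_4 = 6, y_4 = 0.5, z_4 = 2.5, w_4 = 1, d_4 = 1.5, x_5 = 2, y_5 = 4, z_5 = 2.5, r_5 = 1.5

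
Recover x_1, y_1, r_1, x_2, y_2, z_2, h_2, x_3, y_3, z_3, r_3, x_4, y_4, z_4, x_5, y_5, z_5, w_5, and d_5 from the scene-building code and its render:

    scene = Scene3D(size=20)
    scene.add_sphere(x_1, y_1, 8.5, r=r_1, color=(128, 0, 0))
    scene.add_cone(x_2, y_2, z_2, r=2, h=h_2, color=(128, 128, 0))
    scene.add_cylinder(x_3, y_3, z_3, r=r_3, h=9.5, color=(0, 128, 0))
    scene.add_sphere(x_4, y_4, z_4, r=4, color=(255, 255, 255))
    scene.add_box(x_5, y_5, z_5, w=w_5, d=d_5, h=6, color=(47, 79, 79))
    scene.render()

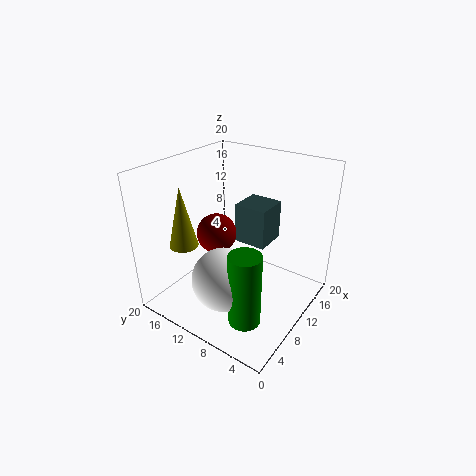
x_1 = 11.5, y_1 = 15, r_1 = 3, x_2 = 5.5, y_2 = 16, z_2 = 9, h_2 = 8.5, x_3 = 3.5, y_3 = 4.5, z_3 = 3, r_3 = 2, x_4 = 4, y_4 = 8, z_4 = 7.5, x_5 = 13.5, y_5 = 8, z_5 = 7, w_5 = 5, d_5 = 5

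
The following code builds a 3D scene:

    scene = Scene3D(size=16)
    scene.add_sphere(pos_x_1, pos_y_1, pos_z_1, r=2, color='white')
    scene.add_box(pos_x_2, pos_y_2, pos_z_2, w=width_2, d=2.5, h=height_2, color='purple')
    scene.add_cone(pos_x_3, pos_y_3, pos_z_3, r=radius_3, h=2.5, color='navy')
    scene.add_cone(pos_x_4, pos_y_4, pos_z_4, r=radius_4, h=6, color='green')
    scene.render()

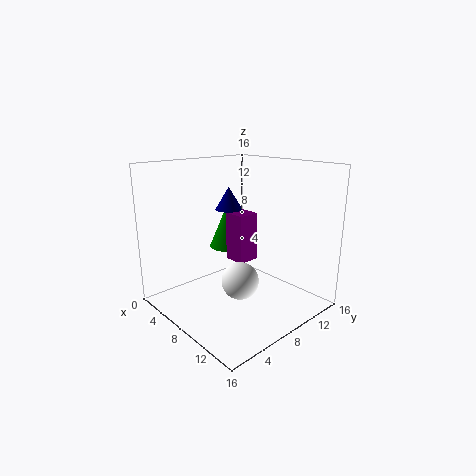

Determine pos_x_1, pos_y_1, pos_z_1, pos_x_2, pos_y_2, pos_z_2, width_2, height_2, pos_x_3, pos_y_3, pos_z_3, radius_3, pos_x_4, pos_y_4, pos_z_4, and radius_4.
pos_x_1 = 10; pos_y_1 = 6.5; pos_z_1 = 4; pos_x_2 = 6; pos_y_2 = 8; pos_z_2 = 5; width_2 = 2.5; height_2 = 5.5; pos_x_3 = 6.5; pos_y_3 = 8; pos_z_3 = 11; radius_3 = 1.5; pos_x_4 = 3; pos_y_4 = 11; pos_z_4 = 5; radius_4 = 2.5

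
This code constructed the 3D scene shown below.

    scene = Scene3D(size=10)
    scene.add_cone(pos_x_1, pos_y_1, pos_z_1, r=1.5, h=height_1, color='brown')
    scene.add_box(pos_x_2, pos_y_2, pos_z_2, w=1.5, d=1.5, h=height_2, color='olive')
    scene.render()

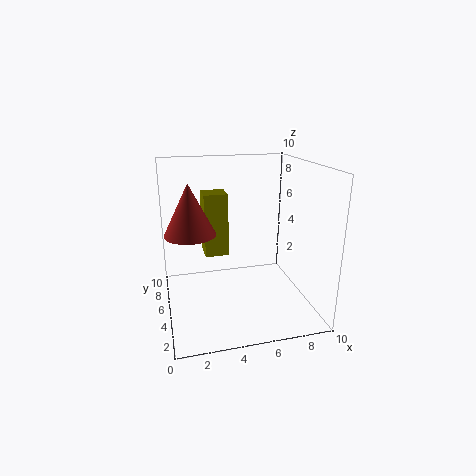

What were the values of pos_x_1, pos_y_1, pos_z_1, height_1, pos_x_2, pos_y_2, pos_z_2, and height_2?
pos_x_1 = 1.5
pos_y_1 = 2.5
pos_z_1 = 6.5
height_1 = 3
pos_x_2 = 2.5
pos_y_2 = 3.5
pos_z_2 = 4.5
height_2 = 4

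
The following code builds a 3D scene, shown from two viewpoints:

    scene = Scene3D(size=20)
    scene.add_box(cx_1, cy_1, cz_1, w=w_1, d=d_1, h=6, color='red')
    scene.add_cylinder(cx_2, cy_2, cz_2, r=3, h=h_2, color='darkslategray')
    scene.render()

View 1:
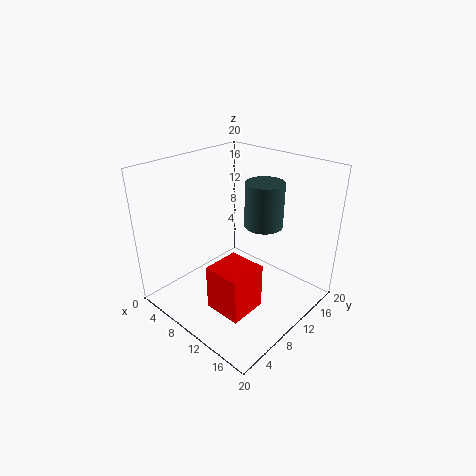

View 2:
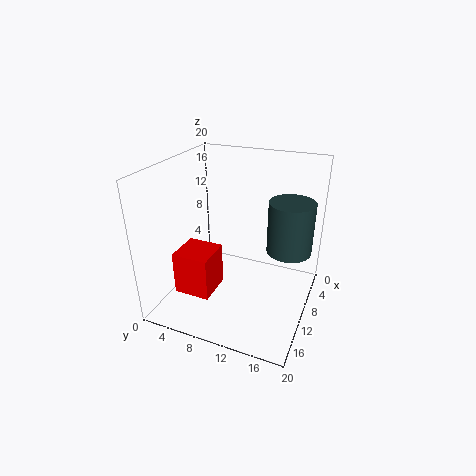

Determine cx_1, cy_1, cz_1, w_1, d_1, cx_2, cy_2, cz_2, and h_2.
cx_1 = 11, cy_1 = 3, cz_1 = 3, w_1 = 5, d_1 = 5, cx_2 = 9, cy_2 = 17, cz_2 = 9, h_2 = 7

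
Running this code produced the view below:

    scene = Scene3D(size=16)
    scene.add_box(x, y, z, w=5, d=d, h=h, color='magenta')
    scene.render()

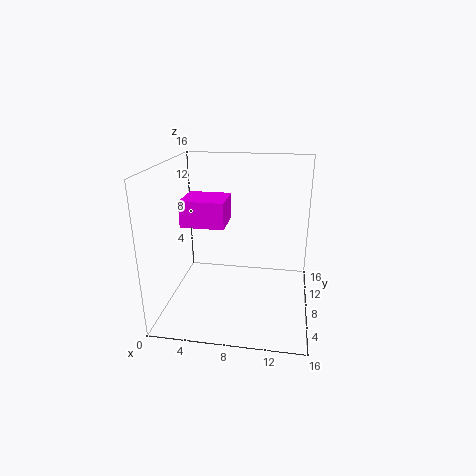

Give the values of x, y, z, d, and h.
x = 1.5; y = 7.5; z = 9; d = 4.5; h = 3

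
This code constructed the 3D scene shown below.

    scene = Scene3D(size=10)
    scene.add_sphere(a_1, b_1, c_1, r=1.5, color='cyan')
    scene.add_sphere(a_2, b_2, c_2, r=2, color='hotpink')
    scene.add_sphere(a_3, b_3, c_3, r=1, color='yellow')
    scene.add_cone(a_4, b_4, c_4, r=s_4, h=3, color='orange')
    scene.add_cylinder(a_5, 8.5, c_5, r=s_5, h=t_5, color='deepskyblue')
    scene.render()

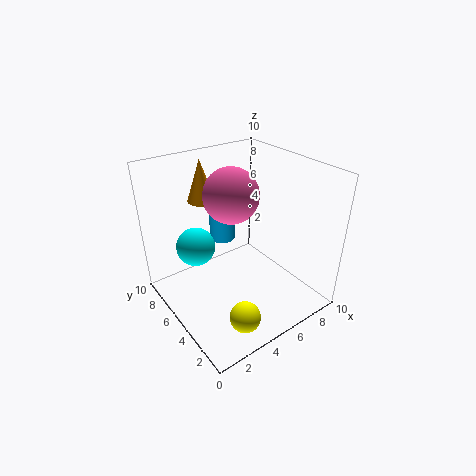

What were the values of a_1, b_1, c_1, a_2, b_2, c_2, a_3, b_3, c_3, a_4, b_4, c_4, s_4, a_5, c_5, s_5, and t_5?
a_1 = 3.5; b_1 = 8.5; c_1 = 3; a_2 = 5.5; b_2 = 6.5; c_2 = 7.5; a_3 = 3; b_3 = 1.5; c_3 = 1.5; a_4 = 4; b_4 = 8; c_4 = 7; s_4 = 1; a_5 = 6; c_5 = 3; s_5 = 1; t_5 = 3.5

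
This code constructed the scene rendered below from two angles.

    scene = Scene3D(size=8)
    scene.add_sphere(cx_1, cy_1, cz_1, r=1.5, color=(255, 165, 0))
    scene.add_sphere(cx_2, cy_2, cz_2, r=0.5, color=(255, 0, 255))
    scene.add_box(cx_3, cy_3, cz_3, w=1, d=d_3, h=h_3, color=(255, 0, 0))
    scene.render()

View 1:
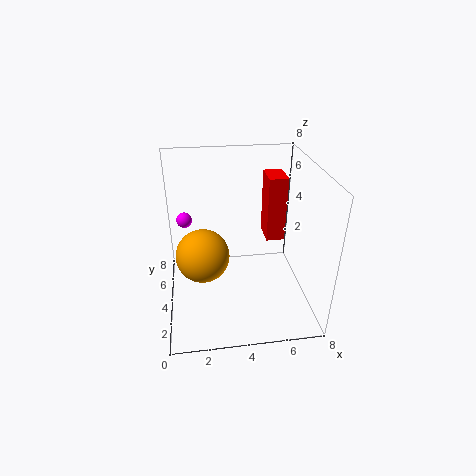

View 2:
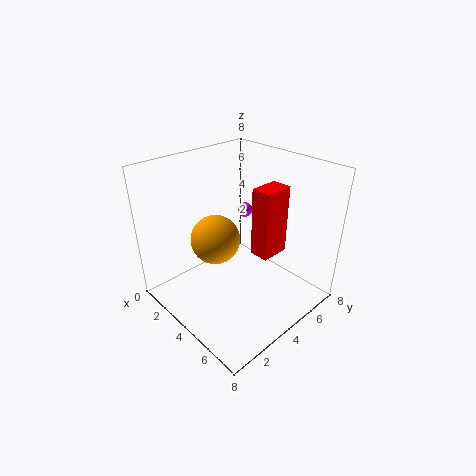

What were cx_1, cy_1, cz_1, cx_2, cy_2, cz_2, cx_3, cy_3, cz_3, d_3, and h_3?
cx_1 = 2, cy_1 = 4, cz_1 = 3, cx_2 = 1, cy_2 = 7.5, cz_2 = 3.5, cx_3 = 5.5, cy_3 = 3.5, cz_3 = 4, d_3 = 1.5, h_3 = 3.5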